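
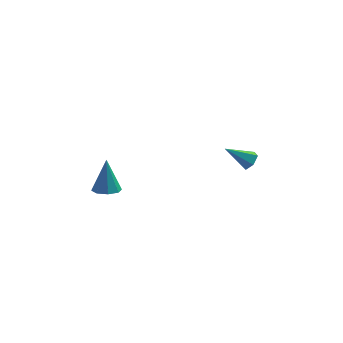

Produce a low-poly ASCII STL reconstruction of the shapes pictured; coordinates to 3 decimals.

solid 
facet normal -0.006 -0.300 -0.954
outer loop
vertex -3.307 0.417 0.262
vertex -3.836 -0.217 0.465
vertex -3.932 0.589 0.212
endloop
endfacet
facet normal 0.261 0.964 0.051
outer loop
vertex -3.307 0.417 0.262
vertex -3.932 0.589 0.212
vertex -3.824 0.437 2.535
endloop
endfacet
facet normal -0.004 -0.300 -0.954
outer loop
vertex -3.932 0.589 0.212
vertex -3.836 -0.217 0.465
vertex -4.501 0.289 0.309
endloop
endfacet
facet normal -0.454 0.887 0.079
outer loop
vertex -3.932 0.589 0.212
vertex -4.501 0.289 0.309
vertex -3.824 0.437 2.535
endloop
endfacet
facet normal -0.006 -0.302 -0.953
outer loop
vertex -4.501 0.289 0.309
vertex -3.836 -0.217 0.465
vertex -4.68 -0.307 0.499
endloop
endfacet
facet normal -0.902 0.351 0.251
outer loop
vertex -4.501 0.289 0.309
vertex -4.68 -0.307 0.499
vertex -3.824 0.437 2.535
endloop
endfacet
facet normal -0.006 -0.301 -0.954
outer loop
vertex -4.68 -0.307 0.499
vertex -3.836 -0.217 0.465
vertex -4.365 -0.85 0.668
endloop
endfacet
facet normal -0.821 -0.331 0.466
outer loop
vertex -4.68 -0.307 0.499
vertex -4.365 -0.85 0.668
vertex -3.824 0.437 2.535
endloop
endfacet
facet normal -0.005 -0.301 -0.953
outer loop
vertex -4.365 -0.85 0.668
vertex -3.836 -0.217 0.465
vertex -3.739 -1.022 0.719
endloop
endfacet
facet normal -0.257 -0.759 0.598
outer loop
vertex -4.365 -0.85 0.668
vertex -3.739 -1.022 0.719
vertex -3.824 0.437 2.535
endloop
endfacet
facet normal -0.005 -0.301 -0.953
outer loop
vertex -3.739 -1.022 0.719
vertex -3.836 -0.217 0.465
vertex -3.17 -0.722 0.621
endloop
endfacet
facet normal 0.458 -0.682 0.570
outer loop
vertex -3.739 -1.022 0.719
vertex -3.17 -0.722 0.621
vertex -3.824 0.437 2.535
endloop
endfacet
facet normal -0.005 -0.301 -0.954
outer loop
vertex -3.17 -0.722 0.621
vertex -3.836 -0.217 0.465
vertex -2.991 -0.126 0.432
endloop
endfacet
facet normal 0.906 -0.146 0.398
outer loop
vertex -3.17 -0.722 0.621
vertex -2.991 -0.126 0.432
vertex -3.824 0.437 2.535
endloop
endfacet
facet normal -0.005 -0.301 -0.954
outer loop
vertex -2.991 -0.126 0.432
vertex -3.836 -0.217 0.465
vertex -3.307 0.417 0.262
endloop
endfacet
facet normal 0.824 0.537 0.183
outer loop
vertex -2.991 -0.126 0.432
vertex -3.307 0.417 0.262
vertex -3.824 0.437 2.535
endloop
endfacet
facet normal 0.794 0.037 -0.607
outer loop
vertex 4.814 3.674 0.413
vertex 4.388 3.825 -0.135
vertex 4.663 4.35 0.257
endloop
endfacet
facet normal 0.292 0.277 0.916
outer loop
vertex 4.814 3.674 0.413
vertex 4.663 4.35 0.257
vertex 2.912 3.755 0.995
endloop
endfacet
facet normal 0.794 0.037 -0.607
outer loop
vertex 4.663 4.35 0.257
vertex 4.388 3.825 -0.135
vertex 4.237 4.501 -0.291
endloop
endfacet
facet normal -0.154 0.915 0.372
outer loop
vertex 4.663 4.35 0.257
vertex 4.237 4.501 -0.291
vertex 2.912 3.755 0.995
endloop
endfacet
facet normal 0.793 0.037 -0.608
outer loop
vertex 4.237 4.501 -0.291
vertex 4.388 3.825 -0.135
vertex 3.962 3.976 -0.682
endloop
endfacet
facet normal -0.695 0.627 -0.353
outer loop
vertex 4.237 4.501 -0.291
vertex 3.962 3.976 -0.682
vertex 2.912 3.755 0.995
endloop
endfacet
facet normal 0.793 0.038 -0.607
outer loop
vertex 3.962 3.976 -0.682
vertex 4.388 3.825 -0.135
vertex 4.114 3.3 -0.526
endloop
endfacet
facet normal -0.790 -0.301 -0.534
outer loop
vertex 3.962 3.976 -0.682
vertex 4.114 3.3 -0.526
vertex 2.912 3.755 0.995
endloop
endfacet
facet normal 0.794 0.038 -0.607
outer loop
vertex 4.114 3.3 -0.526
vertex 4.388 3.825 -0.135
vertex 4.54 3.149 0.022
endloop
endfacet
facet normal -0.344 -0.939 0.009
outer loop
vertex 4.114 3.3 -0.526
vertex 4.54 3.149 0.022
vertex 2.912 3.755 0.995
endloop
endfacet
facet normal 0.794 0.038 -0.607
outer loop
vertex 4.54 3.149 0.022
vertex 4.388 3.825 -0.135
vertex 4.814 3.674 0.413
endloop
endfacet
facet normal 0.197 -0.650 0.734
outer loop
vertex 4.54 3.149 0.022
vertex 4.814 3.674 0.413
vertex 2.912 3.755 0.995
endloop
endfacet

endsolid


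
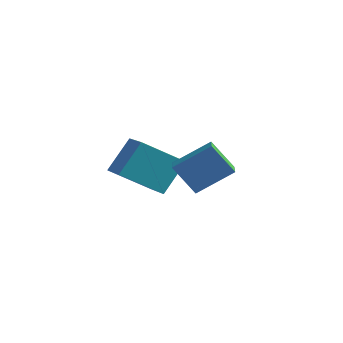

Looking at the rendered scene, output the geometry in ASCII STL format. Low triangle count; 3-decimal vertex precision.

solid 
facet normal -0.735 0.602 -0.312
outer loop
vertex -2.756 3.47 -0.719
vertex -1.46 4.48 -1.824
vertex -3.059 2.413 -2.041
endloop
endfacet
facet normal -0.655 -0.510 0.558
outer loop
vertex -1.92 1.48 -1.556
vertex -2.756 3.47 -0.719
vertex -3.059 2.413 -2.041
endloop
endfacet
facet normal -0.735 0.601 -0.313
outer loop
vertex -3.059 2.413 -2.041
vertex -1.46 4.48 -1.824
vertex -1.763 3.422 -3.146
endloop
endfacet
facet normal -0.176 -0.615 -0.769
outer loop
vertex -1.763 3.422 -3.146
vertex -1.92 1.48 -1.556
vertex -3.059 2.413 -2.041
endloop
endfacet
facet normal 0.176 0.615 0.769
outer loop
vertex -2.756 3.47 -0.719
vertex -0.321 3.547 -1.339
vertex -1.46 4.48 -1.824
endloop
endfacet
facet normal -0.655 -0.510 0.558
outer loop
vertex -1.617 2.538 -0.234
vertex -2.756 3.47 -0.719
vertex -1.92 1.48 -1.556
endloop
endfacet
facet normal 0.176 0.615 0.768
outer loop
vertex -1.617 2.538 -0.234
vertex -0.321 3.547 -1.339
vertex -2.756 3.47 -0.719
endloop
endfacet
facet normal 0.655 0.510 -0.558
outer loop
vertex -1.46 4.48 -1.824
vertex -0.321 3.547 -1.339
vertex -1.763 3.422 -3.146
endloop
endfacet
facet normal -0.176 -0.615 -0.769
outer loop
vertex -0.624 2.49 -2.661
vertex -1.92 1.48 -1.556
vertex -1.763 3.422 -3.146
endloop
endfacet
facet normal 0.655 0.510 -0.558
outer loop
vertex -1.763 3.422 -3.146
vertex -0.321 3.547 -1.339
vertex -0.624 2.49 -2.661
endloop
endfacet
facet normal 0.735 -0.601 0.313
outer loop
vertex -0.624 2.49 -2.661
vertex -1.617 2.538 -0.234
vertex -1.92 1.48 -1.556
endloop
endfacet
facet normal 0.735 -0.602 0.313
outer loop
vertex -0.321 3.547 -1.339
vertex -1.617 2.538 -0.234
vertex -0.624 2.49 -2.661
endloop
endfacet
facet normal -0.509 0.821 -0.258
outer loop
vertex 1.627 2.088 0.821
vertex 2.482 2.266 -0.299
vertex 0.593 1.153 -0.117
endloop
endfacet
facet normal -0.602 -0.126 0.789
outer loop
vertex 1.138 0.274 0.159
vertex 1.627 2.088 0.821
vertex 0.593 1.153 -0.117
endloop
endfacet
facet normal -0.509 0.821 -0.258
outer loop
vertex 0.593 1.153 -0.117
vertex 2.482 2.266 -0.299
vertex 1.448 1.331 -1.237
endloop
endfacet
facet normal -0.615 -0.557 -0.558
outer loop
vertex 1.448 1.331 -1.237
vertex 1.138 0.274 0.159
vertex 0.593 1.153 -0.117
endloop
endfacet
facet normal 0.615 0.557 0.558
outer loop
vertex 1.627 2.088 0.821
vertex 3.027 1.387 -0.023
vertex 2.482 2.266 -0.299
endloop
endfacet
facet normal -0.602 -0.126 0.789
outer loop
vertex 2.172 1.209 1.097
vertex 1.627 2.088 0.821
vertex 1.138 0.274 0.159
endloop
endfacet
facet normal 0.615 0.557 0.558
outer loop
vertex 2.172 1.209 1.097
vertex 3.027 1.387 -0.023
vertex 1.627 2.088 0.821
endloop
endfacet
facet normal 0.602 0.126 -0.789
outer loop
vertex 2.482 2.266 -0.299
vertex 3.027 1.387 -0.023
vertex 1.448 1.331 -1.237
endloop
endfacet
facet normal -0.615 -0.557 -0.558
outer loop
vertex 1.993 0.452 -0.961
vertex 1.138 0.274 0.159
vertex 1.448 1.331 -1.237
endloop
endfacet
facet normal 0.602 0.126 -0.789
outer loop
vertex 1.448 1.331 -1.237
vertex 3.027 1.387 -0.023
vertex 1.993 0.452 -0.961
endloop
endfacet
facet normal 0.509 -0.821 0.258
outer loop
vertex 1.993 0.452 -0.961
vertex 2.172 1.209 1.097
vertex 1.138 0.274 0.159
endloop
endfacet
facet normal 0.509 -0.821 0.258
outer loop
vertex 3.027 1.387 -0.023
vertex 2.172 1.209 1.097
vertex 1.993 0.452 -0.961
endloop
endfacet

endsolid


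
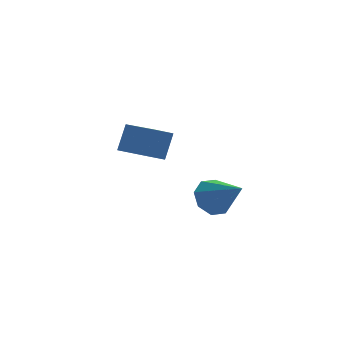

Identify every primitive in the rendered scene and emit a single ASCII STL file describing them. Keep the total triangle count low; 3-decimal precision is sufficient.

solid 
facet normal -0.477 0.673 -0.565
outer loop
vertex -0.137 -1.932 -0.402
vertex -0.833 -2.111 -0.028
vertex -0.235 -1.58 0.1
endloop
endfacet
facet normal 0.984 0.162 0.079
outer loop
vertex -0.137 -1.932 -0.402
vertex -0.235 -1.58 0.1
vertex -0.027 -3.249 0.928
endloop
endfacet
facet normal -0.477 0.673 -0.565
outer loop
vertex -0.235 -1.58 0.1
vertex -0.833 -2.111 -0.028
vertex -0.683 -1.54 0.526
endloop
endfacet
facet normal 0.650 0.401 0.646
outer loop
vertex -0.235 -1.58 0.1
vertex -0.683 -1.54 0.526
vertex -0.027 -3.249 0.928
endloop
endfacet
facet normal -0.477 0.673 -0.565
outer loop
vertex -0.683 -1.54 0.526
vertex -0.833 -2.111 -0.028
vertex -1.219 -1.834 0.628
endloop
endfacet
facet normal 0.049 0.246 0.968
outer loop
vertex -0.683 -1.54 0.526
vertex -1.219 -1.834 0.628
vertex -0.027 -3.249 0.928
endloop
endfacet
facet normal -0.477 0.673 -0.565
outer loop
vertex -1.219 -1.834 0.628
vertex -0.833 -2.111 -0.028
vertex -1.529 -2.29 0.346
endloop
endfacet
facet normal -0.468 -0.212 0.858
outer loop
vertex -1.219 -1.834 0.628
vertex -1.529 -2.29 0.346
vertex -0.027 -3.249 0.928
endloop
endfacet
facet normal -0.477 0.673 -0.565
outer loop
vertex -1.529 -2.29 0.346
vertex -0.833 -2.111 -0.028
vertex -1.432 -2.642 -0.155
endloop
endfacet
facet normal -0.598 -0.706 0.380
outer loop
vertex -1.529 -2.29 0.346
vertex -1.432 -2.642 -0.155
vertex -0.027 -3.249 0.928
endloop
endfacet
facet normal -0.477 0.673 -0.566
outer loop
vertex -1.432 -2.642 -0.155
vertex -0.833 -2.111 -0.028
vertex -0.984 -2.683 -0.581
endloop
endfacet
facet normal -0.264 -0.946 -0.187
outer loop
vertex -1.432 -2.642 -0.155
vertex -0.984 -2.683 -0.581
vertex -0.027 -3.249 0.928
endloop
endfacet
facet normal -0.478 0.673 -0.565
outer loop
vertex -0.984 -2.683 -0.581
vertex -0.833 -2.111 -0.028
vertex -0.448 -2.389 -0.684
endloop
endfacet
facet normal 0.336 -0.792 -0.510
outer loop
vertex -0.984 -2.683 -0.581
vertex -0.448 -2.389 -0.684
vertex -0.027 -3.249 0.928
endloop
endfacet
facet normal -0.477 0.673 -0.565
outer loop
vertex -0.448 -2.389 -0.684
vertex -0.833 -2.111 -0.028
vertex -0.137 -1.932 -0.402
endloop
endfacet
facet normal 0.853 -0.333 -0.401
outer loop
vertex -0.448 -2.389 -0.684
vertex -0.137 -1.932 -0.402
vertex -0.027 -3.249 0.928
endloop
endfacet
facet normal -0.787 -0.423 0.448
outer loop
vertex -2.508 0.866 1.973
vertex -3.403 2.221 1.68
vertex -2.866 0.399 0.904
endloop
endfacet
facet normal 0.542 -0.822 0.178
outer loop
vertex -2.157 0.779 0.5
vertex -2.508 0.866 1.973
vertex -2.866 0.399 0.904
endloop
endfacet
facet normal -0.787 -0.423 0.449
outer loop
vertex -2.866 0.399 0.904
vertex -3.403 2.221 1.68
vertex -3.761 1.753 0.611
endloop
endfacet
facet normal -0.293 -0.383 -0.876
outer loop
vertex -3.761 1.753 0.611
vertex -2.157 0.779 0.5
vertex -2.866 0.399 0.904
endloop
endfacet
facet normal 0.294 0.383 0.876
outer loop
vertex -2.508 0.866 1.973
vertex -2.694 2.601 1.276
vertex -3.403 2.221 1.68
endloop
endfacet
facet normal 0.542 -0.821 0.178
outer loop
vertex -1.799 1.247 1.569
vertex -2.508 0.866 1.973
vertex -2.157 0.779 0.5
endloop
endfacet
facet normal 0.293 0.383 0.876
outer loop
vertex -1.799 1.247 1.569
vertex -2.694 2.601 1.276
vertex -2.508 0.866 1.973
endloop
endfacet
facet normal -0.542 0.821 -0.178
outer loop
vertex -3.403 2.221 1.68
vertex -2.694 2.601 1.276
vertex -3.761 1.753 0.611
endloop
endfacet
facet normal -0.293 -0.383 -0.876
outer loop
vertex -3.052 2.134 0.207
vertex -2.157 0.779 0.5
vertex -3.761 1.753 0.611
endloop
endfacet
facet normal -0.542 0.821 -0.177
outer loop
vertex -3.761 1.753 0.611
vertex -2.694 2.601 1.276
vertex -3.052 2.134 0.207
endloop
endfacet
facet normal 0.787 0.423 -0.449
outer loop
vertex -3.052 2.134 0.207
vertex -1.799 1.247 1.569
vertex -2.157 0.779 0.5
endloop
endfacet
facet normal 0.787 0.423 -0.449
outer loop
vertex -2.694 2.601 1.276
vertex -1.799 1.247 1.569
vertex -3.052 2.134 0.207
endloop
endfacet

endsolid


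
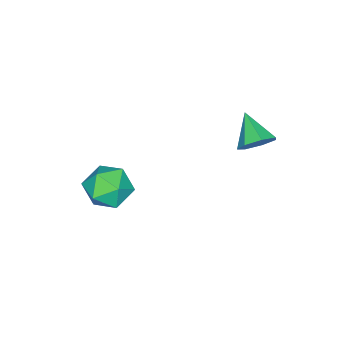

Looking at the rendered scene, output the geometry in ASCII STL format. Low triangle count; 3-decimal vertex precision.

solid 
facet normal -0.268 0.801 0.535
outer loop
vertex 1.118 -2.992 -0.922
vertex 0.993 -3.671 0.032
vertex 2.032 -3.168 -0.201
endloop
endfacet
facet normal 0.181 0.983 0.011
outer loop
vertex 1.118 -2.992 -0.922
vertex 2.032 -3.168 -0.201
vertex 2.191 -3.184 -1.368
endloop
endfacet
facet normal -0.113 0.785 -0.609
outer loop
vertex 1.118 -2.992 -0.922
vertex 2.191 -3.184 -1.368
vertex 1.251 -3.697 -1.856
endloop
endfacet
facet normal -0.742 0.480 -0.468
outer loop
vertex 1.118 -2.992 -0.922
vertex 1.251 -3.697 -1.856
vertex 0.51 -3.998 -0.991
endloop
endfacet
facet normal -0.838 0.490 0.239
outer loop
vertex 1.118 -2.992 -0.922
vertex 0.51 -3.998 -0.991
vertex 0.993 -3.671 0.032
endloop
endfacet
facet normal 0.784 0.613 0.098
outer loop
vertex 2.191 -3.184 -1.368
vertex 2.032 -3.168 -0.201
vertex 2.73 -3.982 -0.689
endloop
endfacet
facet normal 0.058 0.318 0.946
outer loop
vertex 2.032 -3.168 -0.201
vertex 0.993 -3.671 0.032
vertex 1.989 -4.283 0.176
endloop
endfacet
facet normal -0.864 -0.186 0.467
outer loop
vertex 0.993 -3.671 0.032
vertex 0.51 -3.998 -0.991
vertex 1.049 -4.796 -0.312
endloop
endfacet
facet normal -0.708 -0.202 -0.677
outer loop
vertex 0.51 -3.998 -0.991
vertex 1.251 -3.697 -1.856
vertex 1.208 -4.812 -1.479
endloop
endfacet
facet normal 0.310 0.292 -0.905
outer loop
vertex 1.251 -3.697 -1.856
vertex 2.191 -3.184 -1.368
vertex 2.247 -4.309 -1.712
endloop
endfacet
facet normal 0.742 -0.480 0.468
outer loop
vertex 2.122 -4.988 -0.758
vertex 2.73 -3.982 -0.689
vertex 1.989 -4.283 0.176
endloop
endfacet
facet normal 0.113 -0.785 0.609
outer loop
vertex 2.122 -4.988 -0.758
vertex 1.989 -4.283 0.176
vertex 1.049 -4.796 -0.312
endloop
endfacet
facet normal -0.181 -0.983 -0.011
outer loop
vertex 2.122 -4.988 -0.758
vertex 1.049 -4.796 -0.312
vertex 1.208 -4.812 -1.479
endloop
endfacet
facet normal 0.268 -0.801 -0.535
outer loop
vertex 2.122 -4.988 -0.758
vertex 1.208 -4.812 -1.479
vertex 2.247 -4.309 -1.712
endloop
endfacet
facet normal 0.838 -0.490 -0.239
outer loop
vertex 2.122 -4.988 -0.758
vertex 2.247 -4.309 -1.712
vertex 2.73 -3.982 -0.689
endloop
endfacet
facet normal 0.708 0.202 0.677
outer loop
vertex 1.989 -4.283 0.176
vertex 2.73 -3.982 -0.689
vertex 2.032 -3.168 -0.201
endloop
endfacet
facet normal -0.310 -0.292 0.905
outer loop
vertex 1.049 -4.796 -0.312
vertex 1.989 -4.283 0.176
vertex 0.993 -3.671 0.032
endloop
endfacet
facet normal -0.784 -0.613 -0.098
outer loop
vertex 1.208 -4.812 -1.479
vertex 1.049 -4.796 -0.312
vertex 0.51 -3.998 -0.991
endloop
endfacet
facet normal -0.058 -0.318 -0.946
outer loop
vertex 2.247 -4.309 -1.712
vertex 1.208 -4.812 -1.479
vertex 1.251 -3.697 -1.856
endloop
endfacet
facet normal 0.864 0.186 -0.467
outer loop
vertex 2.73 -3.982 -0.689
vertex 2.247 -4.309 -1.712
vertex 2.191 -3.184 -1.368
endloop
endfacet
facet normal 0.474 0.672 -0.569
outer loop
vertex -1.227 1.609 2.987
vertex -1.549 1.231 2.272
vertex -1.892 1.875 2.747
endloop
endfacet
facet normal -0.220 0.291 0.931
outer loop
vertex -1.227 1.609 2.987
vertex -1.892 1.875 2.747
vertex -2.311 0.149 3.188
endloop
endfacet
facet normal 0.475 0.672 -0.568
outer loop
vertex -1.892 1.875 2.747
vertex -1.549 1.231 2.272
vertex -2.298 1.656 2.149
endloop
endfacet
facet normal -0.835 0.318 0.450
outer loop
vertex -1.892 1.875 2.747
vertex -2.298 1.656 2.149
vertex -2.311 0.149 3.188
endloop
endfacet
facet normal 0.475 0.672 -0.569
outer loop
vertex -2.298 1.656 2.149
vertex -1.549 1.231 2.272
vertex -2.14 1.117 1.644
endloop
endfacet
facet normal -0.977 -0.116 -0.181
outer loop
vertex -2.298 1.656 2.149
vertex -2.14 1.117 1.644
vertex -2.311 0.149 3.188
endloop
endfacet
facet normal 0.474 0.673 -0.568
outer loop
vertex -2.14 1.117 1.644
vertex -1.549 1.231 2.272
vertex -1.537 0.665 1.612
endloop
endfacet
facet normal -0.540 -0.685 -0.489
outer loop
vertex -2.14 1.117 1.644
vertex -1.537 0.665 1.612
vertex -2.311 0.149 3.188
endloop
endfacet
facet normal 0.474 0.673 -0.568
outer loop
vertex -1.537 0.665 1.612
vertex -1.549 1.231 2.272
vertex -0.942 0.639 2.077
endloop
endfacet
facet normal 0.147 -0.959 -0.242
outer loop
vertex -1.537 0.665 1.612
vertex -0.942 0.639 2.077
vertex -2.311 0.149 3.188
endloop
endfacet
facet normal 0.474 0.673 -0.568
outer loop
vertex -0.942 0.639 2.077
vertex -1.549 1.231 2.272
vertex -0.805 1.059 2.689
endloop
endfacet
facet normal 0.567 -0.733 0.376
outer loop
vertex -0.942 0.639 2.077
vertex -0.805 1.059 2.689
vertex -2.311 0.149 3.188
endloop
endfacet
facet normal 0.474 0.672 -0.569
outer loop
vertex -0.805 1.059 2.689
vertex -1.549 1.231 2.272
vertex -1.227 1.609 2.987
endloop
endfacet
facet normal 0.404 -0.176 0.898
outer loop
vertex -0.805 1.059 2.689
vertex -1.227 1.609 2.987
vertex -2.311 0.149 3.188
endloop
endfacet

endsolid


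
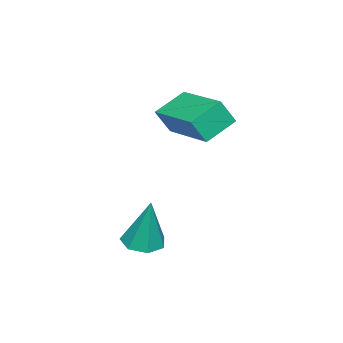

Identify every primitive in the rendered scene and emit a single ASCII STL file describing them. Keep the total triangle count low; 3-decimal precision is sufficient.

solid 
facet normal -0.116 -0.209 -0.971
outer loop
vertex 4.142 -3.273 -0.941
vertex 3.636 -3.7 -0.789
vertex 3.603 -3.035 -0.928
endloop
endfacet
facet normal 0.404 0.911 0.085
outer loop
vertex 4.142 -3.273 -0.941
vertex 3.603 -3.035 -0.928
vertex 3.844 -3.32 0.969
endloop
endfacet
facet normal -0.116 -0.209 -0.971
outer loop
vertex 3.603 -3.035 -0.928
vertex 3.636 -3.7 -0.789
vertex 3.087 -3.298 -0.81
endloop
endfacet
facet normal -0.412 0.892 0.186
outer loop
vertex 3.603 -3.035 -0.928
vertex 3.087 -3.298 -0.81
vertex 3.844 -3.32 0.969
endloop
endfacet
facet normal -0.116 -0.209 -0.971
outer loop
vertex 3.087 -3.298 -0.81
vertex 3.636 -3.7 -0.789
vertex 2.985 -3.863 -0.676
endloop
endfacet
facet normal -0.890 0.251 0.382
outer loop
vertex 3.087 -3.298 -0.81
vertex 2.985 -3.863 -0.676
vertex 3.844 -3.32 0.969
endloop
endfacet
facet normal -0.116 -0.210 -0.971
outer loop
vertex 2.985 -3.863 -0.676
vertex 3.636 -3.7 -0.789
vertex 3.373 -4.305 -0.627
endloop
endfacet
facet normal -0.668 -0.529 0.523
outer loop
vertex 2.985 -3.863 -0.676
vertex 3.373 -4.305 -0.627
vertex 3.844 -3.32 0.969
endloop
endfacet
facet normal -0.115 -0.210 -0.971
outer loop
vertex 3.373 -4.305 -0.627
vertex 3.636 -3.7 -0.789
vertex 3.958 -4.292 -0.699
endloop
endfacet
facet normal 0.081 -0.859 0.506
outer loop
vertex 3.373 -4.305 -0.627
vertex 3.958 -4.292 -0.699
vertex 3.844 -3.32 0.969
endloop
endfacet
facet normal -0.115 -0.210 -0.971
outer loop
vertex 3.958 -4.292 -0.699
vertex 3.636 -3.7 -0.789
vertex 4.301 -3.832 -0.839
endloop
endfacet
facet normal 0.800 -0.493 0.342
outer loop
vertex 3.958 -4.292 -0.699
vertex 4.301 -3.832 -0.839
vertex 3.844 -3.32 0.969
endloop
endfacet
facet normal -0.115 -0.210 -0.971
outer loop
vertex 4.301 -3.832 -0.839
vertex 3.636 -3.7 -0.789
vertex 4.142 -3.273 -0.941
endloop
endfacet
facet normal 0.943 0.296 0.154
outer loop
vertex 4.301 -3.832 -0.839
vertex 4.142 -3.273 -0.941
vertex 3.844 -3.32 0.969
endloop
endfacet
facet normal -0.509 -0.846 -0.161
outer loop
vertex 0.767 -4.805 3.09
vertex -0.213 -4.323 3.655
vertex 0.448 -4.45 2.234
endloop
endfacet
facet normal 0.797 -0.393 -0.460
outer loop
vertex 1.493 -2.717 2.565
vertex 0.767 -4.805 3.09
vertex 0.448 -4.45 2.234
endloop
endfacet
facet normal -0.510 -0.845 -0.162
outer loop
vertex 0.448 -4.45 2.234
vertex -0.213 -4.323 3.655
vertex -0.532 -3.967 2.8
endloop
endfacet
facet normal -0.325 0.363 -0.873
outer loop
vertex -0.532 -3.967 2.8
vertex 1.493 -2.717 2.565
vertex 0.448 -4.45 2.234
endloop
endfacet
facet normal 0.325 -0.363 0.873
outer loop
vertex 0.767 -4.805 3.09
vertex 0.832 -2.59 3.986
vertex -0.213 -4.323 3.655
endloop
endfacet
facet normal 0.796 -0.393 -0.460
outer loop
vertex 1.812 -3.073 3.42
vertex 0.767 -4.805 3.09
vertex 1.493 -2.717 2.565
endloop
endfacet
facet normal 0.326 -0.363 0.873
outer loop
vertex 1.812 -3.073 3.42
vertex 0.832 -2.59 3.986
vertex 0.767 -4.805 3.09
endloop
endfacet
facet normal -0.796 0.392 0.460
outer loop
vertex -0.213 -4.323 3.655
vertex 0.832 -2.59 3.986
vertex -0.532 -3.967 2.8
endloop
endfacet
facet normal -0.325 0.363 -0.873
outer loop
vertex 0.513 -2.235 3.13
vertex 1.493 -2.717 2.565
vertex -0.532 -3.967 2.8
endloop
endfacet
facet normal -0.796 0.393 0.460
outer loop
vertex -0.532 -3.967 2.8
vertex 0.832 -2.59 3.986
vertex 0.513 -2.235 3.13
endloop
endfacet
facet normal 0.509 0.845 0.162
outer loop
vertex 0.513 -2.235 3.13
vertex 1.812 -3.073 3.42
vertex 1.493 -2.717 2.565
endloop
endfacet
facet normal 0.509 0.845 0.161
outer loop
vertex 0.832 -2.59 3.986
vertex 1.812 -3.073 3.42
vertex 0.513 -2.235 3.13
endloop
endfacet

endsolid


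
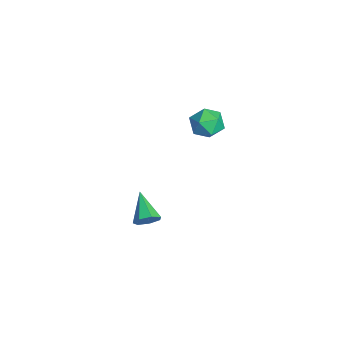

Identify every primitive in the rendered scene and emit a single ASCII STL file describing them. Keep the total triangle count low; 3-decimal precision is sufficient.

solid 
facet normal 0.313 -0.056 0.948
outer loop
vertex 0.84 2.068 3.997
vertex -0.005 1.511 4.243
vertex 0.863 1.03 3.928
endloop
endfacet
facet normal 0.866 -0.014 0.499
outer loop
vertex 0.84 2.068 3.997
vertex 0.863 1.03 3.928
vertex 1.301 1.611 3.184
endloop
endfacet
facet normal 0.799 0.588 0.122
outer loop
vertex 0.84 2.068 3.997
vertex 1.301 1.611 3.184
vertex 0.705 2.451 3.038
endloop
endfacet
facet normal 0.203 0.919 0.338
outer loop
vertex 0.84 2.068 3.997
vertex 0.705 2.451 3.038
vertex -0.103 2.389 3.692
endloop
endfacet
facet normal -0.097 0.521 0.848
outer loop
vertex 0.84 2.068 3.997
vertex -0.103 2.389 3.692
vertex -0.005 1.511 4.243
endloop
endfacet
facet normal 0.825 -0.563 0.047
outer loop
vertex 1.301 1.611 3.184
vertex 0.863 1.03 3.928
vertex 0.743 0.771 2.928
endloop
endfacet
facet normal -0.070 -0.631 0.772
outer loop
vertex 0.863 1.03 3.928
vertex -0.005 1.511 4.243
vertex -0.065 0.709 3.582
endloop
endfacet
facet normal -0.733 0.301 0.610
outer loop
vertex -0.005 1.511 4.243
vertex -0.103 2.389 3.692
vertex -0.661 1.549 3.436
endloop
endfacet
facet normal -0.247 0.945 -0.215
outer loop
vertex -0.103 2.389 3.692
vertex 0.705 2.451 3.038
vertex -0.223 2.13 2.692
endloop
endfacet
facet normal 0.717 0.411 -0.563
outer loop
vertex 0.705 2.451 3.038
vertex 1.301 1.611 3.184
vertex 0.645 1.649 2.377
endloop
endfacet
facet normal -0.203 -0.919 -0.338
outer loop
vertex -0.2 1.092 2.623
vertex 0.743 0.771 2.928
vertex -0.065 0.709 3.582
endloop
endfacet
facet normal -0.799 -0.588 -0.122
outer loop
vertex -0.2 1.092 2.623
vertex -0.065 0.709 3.582
vertex -0.661 1.549 3.436
endloop
endfacet
facet normal -0.866 0.014 -0.499
outer loop
vertex -0.2 1.092 2.623
vertex -0.661 1.549 3.436
vertex -0.223 2.13 2.692
endloop
endfacet
facet normal -0.313 0.056 -0.948
outer loop
vertex -0.2 1.092 2.623
vertex -0.223 2.13 2.692
vertex 0.645 1.649 2.377
endloop
endfacet
facet normal 0.097 -0.521 -0.848
outer loop
vertex -0.2 1.092 2.623
vertex 0.645 1.649 2.377
vertex 0.743 0.771 2.928
endloop
endfacet
facet normal 0.247 -0.945 0.215
outer loop
vertex -0.065 0.709 3.582
vertex 0.743 0.771 2.928
vertex 0.863 1.03 3.928
endloop
endfacet
facet normal -0.717 -0.411 0.563
outer loop
vertex -0.661 1.549 3.436
vertex -0.065 0.709 3.582
vertex -0.005 1.511 4.243
endloop
endfacet
facet normal -0.825 0.563 -0.047
outer loop
vertex -0.223 2.13 2.692
vertex -0.661 1.549 3.436
vertex -0.103 2.389 3.692
endloop
endfacet
facet normal 0.070 0.631 -0.772
outer loop
vertex 0.645 1.649 2.377
vertex -0.223 2.13 2.692
vertex 0.705 2.451 3.038
endloop
endfacet
facet normal 0.733 -0.301 -0.610
outer loop
vertex 0.743 0.771 2.928
vertex 0.645 1.649 2.377
vertex 1.301 1.611 3.184
endloop
endfacet
facet normal 0.876 0.038 -0.481
outer loop
vertex 1.226 -2.287 -3.482
vertex 0.914 -1.773 -4.01
vertex 1.286 -1.614 -3.32
endloop
endfacet
facet normal 0.143 -0.244 0.959
outer loop
vertex 1.226 -2.287 -3.482
vertex 1.286 -1.614 -3.32
vertex -0.794 -1.847 -3.07
endloop
endfacet
facet normal 0.876 0.038 -0.481
outer loop
vertex 1.286 -1.614 -3.32
vertex 0.914 -1.773 -4.01
vertex 1.066 -1.061 -3.677
endloop
endfacet
facet normal 0.038 0.553 0.833
outer loop
vertex 1.286 -1.614 -3.32
vertex 1.066 -1.061 -3.677
vertex -0.794 -1.847 -3.07
endloop
endfacet
facet normal 0.875 0.039 -0.482
outer loop
vertex 1.066 -1.061 -3.677
vertex 0.914 -1.773 -4.01
vertex 0.73 -1.044 -4.285
endloop
endfacet
facet normal -0.324 0.924 0.205
outer loop
vertex 1.066 -1.061 -3.677
vertex 0.73 -1.044 -4.285
vertex -0.794 -1.847 -3.07
endloop
endfacet
facet normal 0.875 0.039 -0.483
outer loop
vertex 0.73 -1.044 -4.285
vertex 0.914 -1.773 -4.01
vertex 0.533 -1.576 -4.685
endloop
endfacet
facet normal -0.670 0.588 -0.452
outer loop
vertex 0.73 -1.044 -4.285
vertex 0.533 -1.576 -4.685
vertex -0.794 -1.847 -3.07
endloop
endfacet
facet normal 0.875 0.038 -0.483
outer loop
vertex 0.533 -1.576 -4.685
vertex 0.914 -1.773 -4.01
vertex 0.622 -2.256 -4.577
endloop
endfacet
facet normal -0.741 -0.199 -0.642
outer loop
vertex 0.533 -1.576 -4.685
vertex 0.622 -2.256 -4.577
vertex -0.794 -1.847 -3.07
endloop
endfacet
facet normal 0.875 0.038 -0.483
outer loop
vertex 0.622 -2.256 -4.577
vertex 0.914 -1.773 -4.01
vertex 0.931 -2.572 -4.042
endloop
endfacet
facet normal -0.482 -0.848 -0.222
outer loop
vertex 0.622 -2.256 -4.577
vertex 0.931 -2.572 -4.042
vertex -0.794 -1.847 -3.07
endloop
endfacet
facet normal 0.876 0.038 -0.481
outer loop
vertex 0.931 -2.572 -4.042
vertex 0.914 -1.773 -4.01
vertex 1.226 -2.287 -3.482
endloop
endfacet
facet normal -0.089 -0.868 0.489
outer loop
vertex 0.931 -2.572 -4.042
vertex 1.226 -2.287 -3.482
vertex -0.794 -1.847 -3.07
endloop
endfacet

endsolid


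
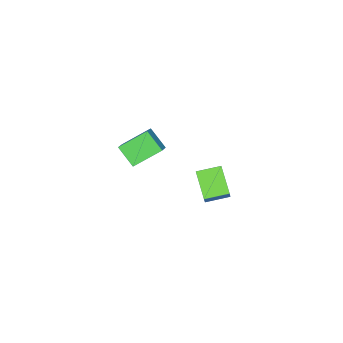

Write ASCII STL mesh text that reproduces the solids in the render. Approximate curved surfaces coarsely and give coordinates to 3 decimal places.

solid 
facet normal -0.711 0.409 0.571
outer loop
vertex 2.509 -2.755 0.976
vertex 2.465 -1.571 0.073
vertex 1.926 -3.127 0.517
endloop
endfacet
facet normal 0.030 -0.795 0.606
outer loop
vertex 3.355 -3.949 -0.633
vertex 2.509 -2.755 0.976
vertex 1.926 -3.127 0.517
endloop
endfacet
facet normal -0.711 0.409 0.572
outer loop
vertex 1.926 -3.127 0.517
vertex 2.465 -1.571 0.073
vertex 1.881 -1.943 -0.386
endloop
endfacet
facet normal -0.703 -0.448 -0.553
outer loop
vertex 1.881 -1.943 -0.386
vertex 3.355 -3.949 -0.633
vertex 1.926 -3.127 0.517
endloop
endfacet
facet normal 0.703 0.448 0.553
outer loop
vertex 2.509 -2.755 0.976
vertex 3.894 -2.393 -1.077
vertex 2.465 -1.571 0.073
endloop
endfacet
facet normal 0.030 -0.795 0.606
outer loop
vertex 3.939 -3.577 -0.174
vertex 2.509 -2.755 0.976
vertex 3.355 -3.949 -0.633
endloop
endfacet
facet normal 0.702 0.448 0.553
outer loop
vertex 3.939 -3.577 -0.174
vertex 3.894 -2.393 -1.077
vertex 2.509 -2.755 0.976
endloop
endfacet
facet normal -0.030 0.795 -0.606
outer loop
vertex 2.465 -1.571 0.073
vertex 3.894 -2.393 -1.077
vertex 1.881 -1.943 -0.386
endloop
endfacet
facet normal -0.702 -0.448 -0.553
outer loop
vertex 3.311 -2.765 -1.536
vertex 3.355 -3.949 -0.633
vertex 1.881 -1.943 -0.386
endloop
endfacet
facet normal -0.030 0.795 -0.606
outer loop
vertex 1.881 -1.943 -0.386
vertex 3.894 -2.393 -1.077
vertex 3.311 -2.765 -1.536
endloop
endfacet
facet normal 0.711 -0.410 -0.572
outer loop
vertex 3.311 -2.765 -1.536
vertex 3.939 -3.577 -0.174
vertex 3.355 -3.949 -0.633
endloop
endfacet
facet normal 0.711 -0.409 -0.572
outer loop
vertex 3.894 -2.393 -1.077
vertex 3.939 -3.577 -0.174
vertex 3.311 -2.765 -1.536
endloop
endfacet
facet normal -0.837 0.520 0.174
outer loop
vertex 3.039 3.736 3.428
vertex 3.694 5.085 2.546
vertex 2.541 3.287 2.373
endloop
endfacet
facet normal -0.376 -0.775 0.507
outer loop
vertex 3.686 2.575 2.134
vertex 3.039 3.736 3.428
vertex 2.541 3.287 2.373
endloop
endfacet
facet normal -0.836 0.520 0.174
outer loop
vertex 2.541 3.287 2.373
vertex 3.694 5.085 2.546
vertex 3.195 4.636 1.49
endloop
endfacet
facet normal -0.399 -0.359 -0.844
outer loop
vertex 3.195 4.636 1.49
vertex 3.686 2.575 2.134
vertex 2.541 3.287 2.373
endloop
endfacet
facet normal 0.399 0.358 0.844
outer loop
vertex 3.039 3.736 3.428
vertex 4.839 4.373 2.307
vertex 3.694 5.085 2.546
endloop
endfacet
facet normal -0.376 -0.775 0.507
outer loop
vertex 4.185 3.024 3.19
vertex 3.039 3.736 3.428
vertex 3.686 2.575 2.134
endloop
endfacet
facet normal 0.398 0.359 0.844
outer loop
vertex 4.185 3.024 3.19
vertex 4.839 4.373 2.307
vertex 3.039 3.736 3.428
endloop
endfacet
facet normal 0.376 0.775 -0.507
outer loop
vertex 3.694 5.085 2.546
vertex 4.839 4.373 2.307
vertex 3.195 4.636 1.49
endloop
endfacet
facet normal -0.398 -0.359 -0.844
outer loop
vertex 4.341 3.924 1.252
vertex 3.686 2.575 2.134
vertex 3.195 4.636 1.49
endloop
endfacet
facet normal 0.376 0.775 -0.507
outer loop
vertex 3.195 4.636 1.49
vertex 4.839 4.373 2.307
vertex 4.341 3.924 1.252
endloop
endfacet
facet normal 0.836 -0.520 -0.174
outer loop
vertex 4.341 3.924 1.252
vertex 4.185 3.024 3.19
vertex 3.686 2.575 2.134
endloop
endfacet
facet normal 0.837 -0.519 -0.174
outer loop
vertex 4.839 4.373 2.307
vertex 4.185 3.024 3.19
vertex 4.341 3.924 1.252
endloop
endfacet

endsolid


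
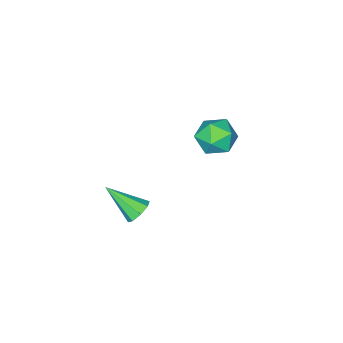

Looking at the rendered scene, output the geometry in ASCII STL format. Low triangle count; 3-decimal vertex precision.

solid 
facet normal -0.338 0.940 0.041
outer loop
vertex -3.136 2.22 -1.369
vertex -4.225 1.82 -1.167
vertex -3.502 2.04 -0.264
endloop
endfacet
facet normal 0.340 0.904 0.260
outer loop
vertex -3.136 2.22 -1.369
vertex -3.502 2.04 -0.264
vertex -2.414 1.723 -0.584
endloop
endfacet
facet normal 0.729 0.629 -0.272
outer loop
vertex -3.136 2.22 -1.369
vertex -2.414 1.723 -0.584
vertex -2.465 1.306 -1.684
endloop
endfacet
facet normal 0.290 0.495 -0.819
outer loop
vertex -3.136 2.22 -1.369
vertex -2.465 1.306 -1.684
vertex -3.584 1.366 -2.044
endloop
endfacet
facet normal -0.369 0.688 -0.625
outer loop
vertex -3.136 2.22 -1.369
vertex -3.584 1.366 -2.044
vertex -4.225 1.82 -1.167
endloop
endfacet
facet normal 0.370 0.452 0.811
outer loop
vertex -2.414 1.723 -0.584
vertex -3.502 2.04 -0.264
vertex -3.056 1.014 0.104
endloop
endfacet
facet normal -0.728 0.511 0.458
outer loop
vertex -3.502 2.04 -0.264
vertex -4.225 1.82 -1.167
vertex -4.175 1.074 -0.256
endloop
endfacet
facet normal -0.777 0.102 -0.621
outer loop
vertex -4.225 1.82 -1.167
vertex -3.584 1.366 -2.044
vertex -4.226 0.657 -1.356
endloop
endfacet
facet normal 0.289 -0.209 -0.934
outer loop
vertex -3.584 1.366 -2.044
vertex -2.465 1.306 -1.684
vertex -3.138 0.34 -1.676
endloop
endfacet
facet normal 0.999 0.007 -0.049
outer loop
vertex -2.465 1.306 -1.684
vertex -2.414 1.723 -0.584
vertex -2.415 0.56 -0.773
endloop
endfacet
facet normal -0.290 -0.495 0.819
outer loop
vertex -3.504 0.16 -0.571
vertex -3.056 1.014 0.104
vertex -4.175 1.074 -0.256
endloop
endfacet
facet normal -0.729 -0.629 0.272
outer loop
vertex -3.504 0.16 -0.571
vertex -4.175 1.074 -0.256
vertex -4.226 0.657 -1.356
endloop
endfacet
facet normal -0.340 -0.904 -0.260
outer loop
vertex -3.504 0.16 -0.571
vertex -4.226 0.657 -1.356
vertex -3.138 0.34 -1.676
endloop
endfacet
facet normal 0.338 -0.940 -0.041
outer loop
vertex -3.504 0.16 -0.571
vertex -3.138 0.34 -1.676
vertex -2.415 0.56 -0.773
endloop
endfacet
facet normal 0.369 -0.688 0.625
outer loop
vertex -3.504 0.16 -0.571
vertex -2.415 0.56 -0.773
vertex -3.056 1.014 0.104
endloop
endfacet
facet normal -0.289 0.209 0.934
outer loop
vertex -4.175 1.074 -0.256
vertex -3.056 1.014 0.104
vertex -3.502 2.04 -0.264
endloop
endfacet
facet normal -0.999 -0.007 0.049
outer loop
vertex -4.226 0.657 -1.356
vertex -4.175 1.074 -0.256
vertex -4.225 1.82 -1.167
endloop
endfacet
facet normal -0.370 -0.452 -0.811
outer loop
vertex -3.138 0.34 -1.676
vertex -4.226 0.657 -1.356
vertex -3.584 1.366 -2.044
endloop
endfacet
facet normal 0.728 -0.511 -0.458
outer loop
vertex -2.415 0.56 -0.773
vertex -3.138 0.34 -1.676
vertex -2.465 1.306 -1.684
endloop
endfacet
facet normal 0.777 -0.102 0.621
outer loop
vertex -3.056 1.014 0.104
vertex -2.415 0.56 -0.773
vertex -2.414 1.723 -0.584
endloop
endfacet
facet normal -0.302 0.744 -0.597
outer loop
vertex 3.713 2.311 -1.83
vertex 3.092 2.391 -1.416
vertex 3.782 2.684 -1.4
endloop
endfacet
facet normal 0.993 -0.086 -0.085
outer loop
vertex 3.713 2.311 -1.83
vertex 3.782 2.684 -1.4
vertex 3.728 0.829 -0.164
endloop
endfacet
facet normal -0.302 0.744 -0.596
outer loop
vertex 3.782 2.684 -1.4
vertex 3.092 2.391 -1.416
vertex 3.448 2.886 -0.979
endloop
endfacet
facet normal 0.812 0.307 0.497
outer loop
vertex 3.782 2.684 -1.4
vertex 3.448 2.886 -0.979
vertex 3.728 0.829 -0.164
endloop
endfacet
facet normal -0.303 0.744 -0.596
outer loop
vertex 3.448 2.886 -0.979
vertex 3.092 2.391 -1.416
vertex 2.905 2.797 -0.814
endloop
endfacet
facet normal 0.210 0.385 0.899
outer loop
vertex 3.448 2.886 -0.979
vertex 2.905 2.797 -0.814
vertex 3.728 0.829 -0.164
endloop
endfacet
facet normal -0.302 0.744 -0.596
outer loop
vertex 2.905 2.797 -0.814
vertex 3.092 2.391 -1.416
vertex 2.472 2.471 -1.002
endloop
endfacet
facet normal -0.459 0.100 0.883
outer loop
vertex 2.905 2.797 -0.814
vertex 2.472 2.471 -1.002
vertex 3.728 0.829 -0.164
endloop
endfacet
facet normal -0.303 0.743 -0.597
outer loop
vertex 2.472 2.471 -1.002
vertex 3.092 2.391 -1.416
vertex 2.402 2.097 -1.432
endloop
endfacet
facet normal -0.803 -0.379 0.460
outer loop
vertex 2.472 2.471 -1.002
vertex 2.402 2.097 -1.432
vertex 3.728 0.829 -0.164
endloop
endfacet
facet normal -0.303 0.744 -0.596
outer loop
vertex 2.402 2.097 -1.432
vertex 3.092 2.391 -1.416
vertex 2.737 1.896 -1.853
endloop
endfacet
facet normal -0.621 -0.774 -0.125
outer loop
vertex 2.402 2.097 -1.432
vertex 2.737 1.896 -1.853
vertex 3.728 0.829 -0.164
endloop
endfacet
facet normal -0.302 0.743 -0.597
outer loop
vertex 2.737 1.896 -1.853
vertex 3.092 2.391 -1.416
vertex 3.28 1.984 -2.018
endloop
endfacet
facet normal -0.022 -0.851 -0.525
outer loop
vertex 2.737 1.896 -1.853
vertex 3.28 1.984 -2.018
vertex 3.728 0.829 -0.164
endloop
endfacet
facet normal -0.302 0.743 -0.597
outer loop
vertex 3.28 1.984 -2.018
vertex 3.092 2.391 -1.416
vertex 3.713 2.311 -1.83
endloop
endfacet
facet normal 0.648 -0.566 -0.509
outer loop
vertex 3.28 1.984 -2.018
vertex 3.713 2.311 -1.83
vertex 3.728 0.829 -0.164
endloop
endfacet

endsolid


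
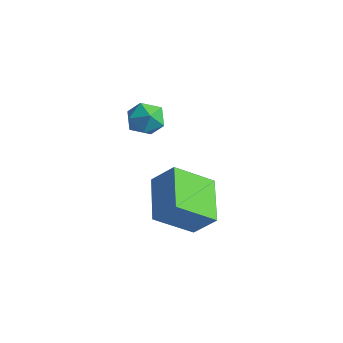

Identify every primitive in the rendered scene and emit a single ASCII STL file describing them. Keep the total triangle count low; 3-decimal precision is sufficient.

solid 
facet normal 0.292 0.148 0.945
outer loop
vertex -1.737 -0.499 4.025
vertex -2.171 -0.926 4.226
vertex -1.578 -1.119 4.073
endloop
endfacet
facet normal 0.833 0.252 0.492
outer loop
vertex -1.737 -0.499 4.025
vertex -1.578 -1.119 4.073
vertex -1.383 -0.776 3.567
endloop
endfacet
facet normal 0.643 0.765 0.034
outer loop
vertex -1.737 -0.499 4.025
vertex -1.383 -0.776 3.567
vertex -1.855 -0.372 3.407
endloop
endfacet
facet normal -0.016 0.979 0.204
outer loop
vertex -1.737 -0.499 4.025
vertex -1.855 -0.372 3.407
vertex -2.342 -0.465 3.814
endloop
endfacet
facet normal -0.234 0.598 0.766
outer loop
vertex -1.737 -0.499 4.025
vertex -2.342 -0.465 3.814
vertex -2.171 -0.926 4.226
endloop
endfacet
facet normal 0.929 -0.350 0.121
outer loop
vertex -1.383 -0.776 3.567
vertex -1.578 -1.119 4.073
vertex -1.598 -1.375 3.486
endloop
endfacet
facet normal 0.052 -0.517 0.855
outer loop
vertex -1.578 -1.119 4.073
vertex -2.171 -0.926 4.226
vertex -2.085 -1.468 3.893
endloop
endfacet
facet normal -0.797 0.210 0.566
outer loop
vertex -2.171 -0.926 4.226
vertex -2.342 -0.465 3.814
vertex -2.557 -1.064 3.733
endloop
endfacet
facet normal -0.446 0.826 -0.345
outer loop
vertex -2.342 -0.465 3.814
vertex -1.855 -0.372 3.407
vertex -2.362 -0.721 3.227
endloop
endfacet
facet normal 0.621 0.480 -0.620
outer loop
vertex -1.855 -0.372 3.407
vertex -1.383 -0.776 3.567
vertex -1.769 -0.914 3.074
endloop
endfacet
facet normal 0.016 -0.979 -0.204
outer loop
vertex -2.203 -1.341 3.275
vertex -1.598 -1.375 3.486
vertex -2.085 -1.468 3.893
endloop
endfacet
facet normal -0.643 -0.765 -0.034
outer loop
vertex -2.203 -1.341 3.275
vertex -2.085 -1.468 3.893
vertex -2.557 -1.064 3.733
endloop
endfacet
facet normal -0.833 -0.252 -0.492
outer loop
vertex -2.203 -1.341 3.275
vertex -2.557 -1.064 3.733
vertex -2.362 -0.721 3.227
endloop
endfacet
facet normal -0.292 -0.148 -0.945
outer loop
vertex -2.203 -1.341 3.275
vertex -2.362 -0.721 3.227
vertex -1.769 -0.914 3.074
endloop
endfacet
facet normal 0.234 -0.598 -0.766
outer loop
vertex -2.203 -1.341 3.275
vertex -1.769 -0.914 3.074
vertex -1.598 -1.375 3.486
endloop
endfacet
facet normal 0.446 -0.826 0.345
outer loop
vertex -2.085 -1.468 3.893
vertex -1.598 -1.375 3.486
vertex -1.578 -1.119 4.073
endloop
endfacet
facet normal -0.621 -0.480 0.620
outer loop
vertex -2.557 -1.064 3.733
vertex -2.085 -1.468 3.893
vertex -2.171 -0.926 4.226
endloop
endfacet
facet normal -0.929 0.350 -0.121
outer loop
vertex -2.362 -0.721 3.227
vertex -2.557 -1.064 3.733
vertex -2.342 -0.465 3.814
endloop
endfacet
facet normal -0.052 0.517 -0.855
outer loop
vertex -1.769 -0.914 3.074
vertex -2.362 -0.721 3.227
vertex -1.855 -0.372 3.407
endloop
endfacet
facet normal 0.797 -0.210 -0.566
outer loop
vertex -1.598 -1.375 3.486
vertex -1.769 -0.914 3.074
vertex -1.383 -0.776 3.567
endloop
endfacet
facet normal -0.624 -0.272 -0.733
outer loop
vertex -0.852 -1.805 0.338
vertex -1.935 -0.753 0.869
vertex -0.254 -0.729 -0.571
endloop
endfacet
facet normal 0.676 -0.657 -0.333
outer loop
vertex 0.395 -0.447 0.191
vertex -0.852 -1.805 0.338
vertex -0.254 -0.729 -0.571
endloop
endfacet
facet normal -0.624 -0.273 -0.733
outer loop
vertex -0.254 -0.729 -0.571
vertex -1.935 -0.753 0.869
vertex -1.337 0.322 -0.04
endloop
endfacet
facet normal 0.391 0.703 -0.594
outer loop
vertex -1.337 0.322 -0.04
vertex 0.395 -0.447 0.191
vertex -0.254 -0.729 -0.571
endloop
endfacet
facet normal -0.392 -0.703 0.594
outer loop
vertex -0.852 -1.805 0.338
vertex -1.286 -0.471 1.631
vertex -1.935 -0.753 0.869
endloop
endfacet
facet normal 0.677 -0.657 -0.332
outer loop
vertex -0.203 -1.522 1.1
vertex -0.852 -1.805 0.338
vertex 0.395 -0.447 0.191
endloop
endfacet
facet normal -0.391 -0.703 0.594
outer loop
vertex -0.203 -1.522 1.1
vertex -1.286 -0.471 1.631
vertex -0.852 -1.805 0.338
endloop
endfacet
facet normal -0.676 0.657 0.333
outer loop
vertex -1.935 -0.753 0.869
vertex -1.286 -0.471 1.631
vertex -1.337 0.322 -0.04
endloop
endfacet
facet normal 0.391 0.703 -0.594
outer loop
vertex -0.688 0.605 0.722
vertex 0.395 -0.447 0.191
vertex -1.337 0.322 -0.04
endloop
endfacet
facet normal -0.677 0.657 0.332
outer loop
vertex -1.337 0.322 -0.04
vertex -1.286 -0.471 1.631
vertex -0.688 0.605 0.722
endloop
endfacet
facet normal 0.624 0.272 0.733
outer loop
vertex -0.688 0.605 0.722
vertex -0.203 -1.522 1.1
vertex 0.395 -0.447 0.191
endloop
endfacet
facet normal 0.624 0.272 0.733
outer loop
vertex -1.286 -0.471 1.631
vertex -0.203 -1.522 1.1
vertex -0.688 0.605 0.722
endloop
endfacet

endsolid


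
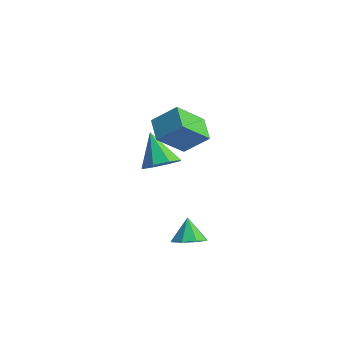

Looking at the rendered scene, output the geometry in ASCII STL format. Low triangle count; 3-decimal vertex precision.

solid 
facet normal 0.475 0.064 -0.878
outer loop
vertex -1.809 3.261 -1.293
vertex -2.435 3.973 -1.58
vertex -1.564 3.955 -1.11
endloop
endfacet
facet normal 0.541 -0.388 0.746
outer loop
vertex -1.809 3.261 -1.293
vertex -1.564 3.955 -1.11
vertex -3.365 3.847 0.14
endloop
endfacet
facet normal 0.475 0.063 -0.878
outer loop
vertex -1.564 3.955 -1.11
vertex -2.435 3.973 -1.58
vertex -1.829 4.658 -1.203
endloop
endfacet
facet normal 0.531 0.305 0.791
outer loop
vertex -1.564 3.955 -1.11
vertex -1.829 4.658 -1.203
vertex -3.365 3.847 0.14
endloop
endfacet
facet normal 0.474 0.064 -0.878
outer loop
vertex -1.829 4.658 -1.203
vertex -2.435 3.973 -1.58
vertex -2.449 4.96 -1.516
endloop
endfacet
facet normal 0.093 0.802 0.590
outer loop
vertex -1.829 4.658 -1.203
vertex -2.449 4.96 -1.516
vertex -3.365 3.847 0.14
endloop
endfacet
facet normal 0.475 0.064 -0.878
outer loop
vertex -2.449 4.96 -1.516
vertex -2.435 3.973 -1.58
vertex -3.061 4.684 -1.867
endloop
endfacet
facet normal -0.517 0.815 0.261
outer loop
vertex -2.449 4.96 -1.516
vertex -3.061 4.684 -1.867
vertex -3.365 3.847 0.14
endloop
endfacet
facet normal 0.475 0.064 -0.878
outer loop
vertex -3.061 4.684 -1.867
vertex -2.435 3.973 -1.58
vertex -3.306 3.991 -2.05
endloop
endfacet
facet normal -0.943 0.334 -0.003
outer loop
vertex -3.061 4.684 -1.867
vertex -3.306 3.991 -2.05
vertex -3.365 3.847 0.14
endloop
endfacet
facet normal 0.475 0.064 -0.878
outer loop
vertex -3.306 3.991 -2.05
vertex -2.435 3.973 -1.58
vertex -3.041 3.287 -1.958
endloop
endfacet
facet normal -0.933 -0.357 -0.049
outer loop
vertex -3.306 3.991 -2.05
vertex -3.041 3.287 -1.958
vertex -3.365 3.847 0.14
endloop
endfacet
facet normal 0.475 0.064 -0.878
outer loop
vertex -3.041 3.287 -1.958
vertex -2.435 3.973 -1.58
vertex -2.42 2.985 -1.644
endloop
endfacet
facet normal -0.493 -0.856 0.152
outer loop
vertex -3.041 3.287 -1.958
vertex -2.42 2.985 -1.644
vertex -3.365 3.847 0.14
endloop
endfacet
facet normal 0.475 0.064 -0.878
outer loop
vertex -2.42 2.985 -1.644
vertex -2.435 3.973 -1.58
vertex -1.809 3.261 -1.293
endloop
endfacet
facet normal 0.116 -0.869 0.481
outer loop
vertex -2.42 2.985 -1.644
vertex -1.809 3.261 -1.293
vertex -3.365 3.847 0.14
endloop
endfacet
facet normal 0.296 -0.083 -0.951
outer loop
vertex 3.221 2.927 -4.02
vertex 2.43 2.956 -4.269
vertex 3.024 3.52 -4.133
endloop
endfacet
facet normal 0.623 0.341 0.704
outer loop
vertex 3.221 2.927 -4.02
vertex 3.024 3.52 -4.133
vertex 2.05 3.064 -3.051
endloop
endfacet
facet normal 0.298 -0.084 -0.951
outer loop
vertex 3.024 3.52 -4.133
vertex 2.43 2.956 -4.269
vertex 2.479 3.783 -4.327
endloop
endfacet
facet normal 0.207 0.821 0.532
outer loop
vertex 3.024 3.52 -4.133
vertex 2.479 3.783 -4.327
vertex 2.05 3.064 -3.051
endloop
endfacet
facet normal 0.296 -0.084 -0.951
outer loop
vertex 2.479 3.783 -4.327
vertex 2.43 2.956 -4.269
vertex 1.905 3.561 -4.486
endloop
endfacet
facet normal -0.419 0.844 0.335
outer loop
vertex 2.479 3.783 -4.327
vertex 1.905 3.561 -4.486
vertex 2.05 3.064 -3.051
endloop
endfacet
facet normal 0.296 -0.084 -0.951
outer loop
vertex 1.905 3.561 -4.486
vertex 2.43 2.956 -4.269
vertex 1.639 2.986 -4.518
endloop
endfacet
facet normal -0.889 0.398 0.228
outer loop
vertex 1.905 3.561 -4.486
vertex 1.639 2.986 -4.518
vertex 2.05 3.064 -3.051
endloop
endfacet
facet normal 0.296 -0.084 -0.951
outer loop
vertex 1.639 2.986 -4.518
vertex 2.43 2.956 -4.269
vertex 1.836 2.393 -4.404
endloop
endfacet
facet normal -0.927 -0.256 0.273
outer loop
vertex 1.639 2.986 -4.518
vertex 1.836 2.393 -4.404
vertex 2.05 3.064 -3.051
endloop
endfacet
facet normal 0.296 -0.084 -0.951
outer loop
vertex 1.836 2.393 -4.404
vertex 2.43 2.956 -4.269
vertex 2.381 2.13 -4.211
endloop
endfacet
facet normal -0.512 -0.734 0.445
outer loop
vertex 1.836 2.393 -4.404
vertex 2.381 2.13 -4.211
vertex 2.05 3.064 -3.051
endloop
endfacet
facet normal 0.296 -0.084 -0.951
outer loop
vertex 2.381 2.13 -4.211
vertex 2.43 2.956 -4.269
vertex 2.955 2.351 -4.052
endloop
endfacet
facet normal 0.114 -0.758 0.643
outer loop
vertex 2.381 2.13 -4.211
vertex 2.955 2.351 -4.052
vertex 2.05 3.064 -3.051
endloop
endfacet
facet normal 0.296 -0.084 -0.951
outer loop
vertex 2.955 2.351 -4.052
vertex 2.43 2.956 -4.269
vertex 3.221 2.927 -4.02
endloop
endfacet
facet normal 0.584 -0.311 0.750
outer loop
vertex 2.955 2.351 -4.052
vertex 3.221 2.927 -4.02
vertex 2.05 3.064 -3.051
endloop
endfacet
facet normal -0.554 -0.561 -0.615
outer loop
vertex 0.435 2.365 1.138
vertex -0.695 2.651 1.894
vertex 0.105 3.848 0.083
endloop
endfacet
facet normal 0.813 -0.206 -0.544
outer loop
vertex 0.935 4.689 1.006
vertex 0.435 2.365 1.138
vertex 0.105 3.848 0.083
endloop
endfacet
facet normal -0.553 -0.561 -0.615
outer loop
vertex 0.105 3.848 0.083
vertex -0.695 2.651 1.894
vertex -1.026 4.134 0.839
endloop
endfacet
facet normal -0.178 0.802 -0.570
outer loop
vertex -1.026 4.134 0.839
vertex 0.935 4.689 1.006
vertex 0.105 3.848 0.083
endloop
endfacet
facet normal 0.178 -0.802 0.570
outer loop
vertex 0.435 2.365 1.138
vertex 0.135 3.492 2.817
vertex -0.695 2.651 1.894
endloop
endfacet
facet normal 0.813 -0.206 -0.544
outer loop
vertex 1.266 3.206 2.061
vertex 0.435 2.365 1.138
vertex 0.935 4.689 1.006
endloop
endfacet
facet normal 0.178 -0.802 0.570
outer loop
vertex 1.266 3.206 2.061
vertex 0.135 3.492 2.817
vertex 0.435 2.365 1.138
endloop
endfacet
facet normal -0.813 0.206 0.544
outer loop
vertex -0.695 2.651 1.894
vertex 0.135 3.492 2.817
vertex -1.026 4.134 0.839
endloop
endfacet
facet normal -0.178 0.802 -0.570
outer loop
vertex -0.195 4.975 1.762
vertex 0.935 4.689 1.006
vertex -1.026 4.134 0.839
endloop
endfacet
facet normal -0.813 0.206 0.544
outer loop
vertex -1.026 4.134 0.839
vertex 0.135 3.492 2.817
vertex -0.195 4.975 1.762
endloop
endfacet
facet normal 0.554 0.561 0.615
outer loop
vertex -0.195 4.975 1.762
vertex 1.266 3.206 2.061
vertex 0.935 4.689 1.006
endloop
endfacet
facet normal 0.553 0.561 0.616
outer loop
vertex 0.135 3.492 2.817
vertex 1.266 3.206 2.061
vertex -0.195 4.975 1.762
endloop
endfacet

endsolid


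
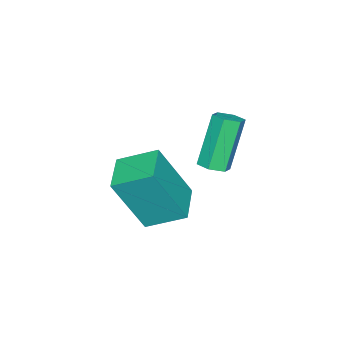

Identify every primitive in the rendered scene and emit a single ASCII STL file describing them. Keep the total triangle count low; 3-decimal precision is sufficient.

solid 
facet normal 0.432 -0.011 -0.902
outer loop
vertex -0.669 2.701 1.074
vertex -0.966 3.089 0.927
vertex -0.513 3.182 1.143
endloop
endfacet
facet normal 0.848 -0.334 0.411
outer loop
vertex -0.669 2.701 1.074
vertex -0.513 3.182 1.143
vertex -1.478 2.723 2.76
endloop
endfacet
facet normal 0.848 -0.334 0.411
outer loop
vertex -1.478 2.723 2.76
vertex -0.513 3.182 1.143
vertex -1.322 3.204 2.829
endloop
endfacet
facet normal -0.433 0.011 0.901
outer loop
vertex -1.478 2.723 2.76
vertex -1.322 3.204 2.829
vertex -1.774 3.111 2.613
endloop
endfacet
facet normal 0.432 -0.011 -0.902
outer loop
vertex -0.513 3.182 1.143
vertex -0.966 3.089 0.927
vertex -0.81 3.57 0.996
endloop
endfacet
facet normal 0.689 0.649 0.322
outer loop
vertex -0.513 3.182 1.143
vertex -0.81 3.57 0.996
vertex -1.322 3.204 2.829
endloop
endfacet
facet normal 0.690 0.648 0.322
outer loop
vertex -1.322 3.204 2.829
vertex -0.81 3.57 0.996
vertex -1.618 3.592 2.682
endloop
endfacet
facet normal -0.433 0.011 0.901
outer loop
vertex -1.322 3.204 2.829
vertex -1.618 3.592 2.682
vertex -1.774 3.111 2.613
endloop
endfacet
facet normal 0.433 -0.011 -0.901
outer loop
vertex -0.81 3.57 0.996
vertex -0.966 3.089 0.927
vertex -1.262 3.477 0.78
endloop
endfacet
facet normal -0.160 0.983 -0.089
outer loop
vertex -0.81 3.57 0.996
vertex -1.262 3.477 0.78
vertex -1.618 3.592 2.682
endloop
endfacet
facet normal -0.159 0.983 -0.089
outer loop
vertex -1.618 3.592 2.682
vertex -1.262 3.477 0.78
vertex -2.071 3.499 2.466
endloop
endfacet
facet normal -0.432 0.011 0.902
outer loop
vertex -1.618 3.592 2.682
vertex -2.071 3.499 2.466
vertex -1.774 3.111 2.613
endloop
endfacet
facet normal 0.433 -0.011 -0.901
outer loop
vertex -1.262 3.477 0.78
vertex -0.966 3.089 0.927
vertex -1.418 2.996 0.711
endloop
endfacet
facet normal -0.848 0.334 -0.411
outer loop
vertex -1.262 3.477 0.78
vertex -1.418 2.996 0.711
vertex -2.071 3.499 2.466
endloop
endfacet
facet normal -0.848 0.334 -0.411
outer loop
vertex -2.071 3.499 2.466
vertex -1.418 2.996 0.711
vertex -2.227 3.018 2.397
endloop
endfacet
facet normal -0.432 0.011 0.902
outer loop
vertex -2.071 3.499 2.466
vertex -2.227 3.018 2.397
vertex -1.774 3.111 2.613
endloop
endfacet
facet normal 0.433 -0.011 -0.901
outer loop
vertex -1.418 2.996 0.711
vertex -0.966 3.089 0.927
vertex -1.122 2.608 0.858
endloop
endfacet
facet normal -0.690 -0.648 -0.322
outer loop
vertex -1.418 2.996 0.711
vertex -1.122 2.608 0.858
vertex -2.227 3.018 2.397
endloop
endfacet
facet normal -0.689 -0.649 -0.322
outer loop
vertex -2.227 3.018 2.397
vertex -1.122 2.608 0.858
vertex -1.93 2.63 2.544
endloop
endfacet
facet normal -0.432 0.011 0.902
outer loop
vertex -2.227 3.018 2.397
vertex -1.93 2.63 2.544
vertex -1.774 3.111 2.613
endloop
endfacet
facet normal 0.432 -0.011 -0.902
outer loop
vertex -1.122 2.608 0.858
vertex -0.966 3.089 0.927
vertex -0.669 2.701 1.074
endloop
endfacet
facet normal 0.159 -0.983 0.089
outer loop
vertex -1.122 2.608 0.858
vertex -0.669 2.701 1.074
vertex -1.93 2.63 2.544
endloop
endfacet
facet normal 0.160 -0.983 0.089
outer loop
vertex -1.93 2.63 2.544
vertex -0.669 2.701 1.074
vertex -1.478 2.723 2.76
endloop
endfacet
facet normal -0.433 0.011 0.901
outer loop
vertex -1.93 2.63 2.544
vertex -1.478 2.723 2.76
vertex -1.774 3.111 2.613
endloop
endfacet
facet normal -0.892 -0.434 0.130
outer loop
vertex 1.433 1.322 2.069
vertex 0.973 2.44 2.648
vertex 0.806 2.045 0.177
endloop
endfacet
facet normal 0.343 -0.834 -0.432
outer loop
vertex 1.947 2.6 0.012
vertex 1.433 1.322 2.069
vertex 0.806 2.045 0.177
endloop
endfacet
facet normal -0.891 -0.434 0.130
outer loop
vertex 0.806 2.045 0.177
vertex 0.973 2.44 2.648
vertex 0.346 3.162 0.757
endloop
endfacet
facet normal -0.295 0.342 -0.892
outer loop
vertex 0.346 3.162 0.757
vertex 1.947 2.6 0.012
vertex 0.806 2.045 0.177
endloop
endfacet
facet normal 0.295 -0.341 0.893
outer loop
vertex 1.433 1.322 2.069
vertex 2.114 2.995 2.483
vertex 0.973 2.44 2.648
endloop
endfacet
facet normal 0.343 -0.834 -0.432
outer loop
vertex 2.574 1.878 1.903
vertex 1.433 1.322 2.069
vertex 1.947 2.6 0.012
endloop
endfacet
facet normal 0.296 -0.341 0.892
outer loop
vertex 2.574 1.878 1.903
vertex 2.114 2.995 2.483
vertex 1.433 1.322 2.069
endloop
endfacet
facet normal -0.343 0.834 0.432
outer loop
vertex 0.973 2.44 2.648
vertex 2.114 2.995 2.483
vertex 0.346 3.162 0.757
endloop
endfacet
facet normal -0.296 0.341 -0.893
outer loop
vertex 1.487 3.718 0.591
vertex 1.947 2.6 0.012
vertex 0.346 3.162 0.757
endloop
endfacet
facet normal -0.343 0.834 0.432
outer loop
vertex 0.346 3.162 0.757
vertex 2.114 2.995 2.483
vertex 1.487 3.718 0.591
endloop
endfacet
facet normal 0.891 0.434 -0.130
outer loop
vertex 1.487 3.718 0.591
vertex 2.574 1.878 1.903
vertex 1.947 2.6 0.012
endloop
endfacet
facet normal 0.891 0.434 -0.129
outer loop
vertex 2.114 2.995 2.483
vertex 2.574 1.878 1.903
vertex 1.487 3.718 0.591
endloop
endfacet

endsolid


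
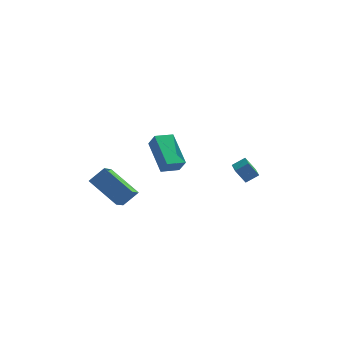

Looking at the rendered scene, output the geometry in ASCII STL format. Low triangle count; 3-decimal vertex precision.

solid 
facet normal -0.815 -0.253 -0.521
outer loop
vertex 2.196 0.578 -2.083
vertex 2.03 1.476 -2.259
vertex 2.741 0.517 -2.907
endloop
endfacet
facet normal 0.178 -0.966 0.189
outer loop
vertex 3.41 0.724 -2.481
vertex 2.196 0.578 -2.083
vertex 2.741 0.517 -2.907
endloop
endfacet
facet normal -0.816 -0.253 -0.520
outer loop
vertex 2.741 0.517 -2.907
vertex 2.03 1.476 -2.259
vertex 2.575 1.415 -3.084
endloop
endfacet
facet normal 0.550 -0.063 -0.833
outer loop
vertex 2.575 1.415 -3.084
vertex 3.41 0.724 -2.481
vertex 2.741 0.517 -2.907
endloop
endfacet
facet normal -0.550 0.062 0.833
outer loop
vertex 2.196 0.578 -2.083
vertex 2.699 1.683 -1.833
vertex 2.03 1.476 -2.259
endloop
endfacet
facet normal 0.178 -0.966 0.189
outer loop
vertex 2.865 0.785 -1.656
vertex 2.196 0.578 -2.083
vertex 3.41 0.724 -2.481
endloop
endfacet
facet normal -0.551 0.062 0.832
outer loop
vertex 2.865 0.785 -1.656
vertex 2.699 1.683 -1.833
vertex 2.196 0.578 -2.083
endloop
endfacet
facet normal -0.178 0.966 -0.189
outer loop
vertex 2.03 1.476 -2.259
vertex 2.699 1.683 -1.833
vertex 2.575 1.415 -3.084
endloop
endfacet
facet normal 0.550 -0.061 -0.833
outer loop
vertex 3.244 1.622 -2.657
vertex 3.41 0.724 -2.481
vertex 2.575 1.415 -3.084
endloop
endfacet
facet normal -0.178 0.966 -0.189
outer loop
vertex 2.575 1.415 -3.084
vertex 2.699 1.683 -1.833
vertex 3.244 1.622 -2.657
endloop
endfacet
facet normal 0.816 0.253 0.520
outer loop
vertex 3.244 1.622 -2.657
vertex 2.865 0.785 -1.656
vertex 3.41 0.724 -2.481
endloop
endfacet
facet normal 0.815 0.253 0.521
outer loop
vertex 2.699 1.683 -1.833
vertex 2.865 0.785 -1.656
vertex 3.244 1.622 -2.657
endloop
endfacet
facet normal -0.369 0.361 -0.857
outer loop
vertex -2.04 -1.797 1.427
vertex -1.166 -1.324 1.25
vertex -1.379 -3.378 0.476
endloop
endfacet
facet normal -0.866 -0.468 0.176
outer loop
vertex -1.054 -3.696 1.23
vertex -2.04 -1.797 1.427
vertex -1.379 -3.378 0.476
endloop
endfacet
facet normal -0.368 0.361 -0.857
outer loop
vertex -1.379 -3.378 0.476
vertex -1.166 -1.324 1.25
vertex -0.504 -2.906 0.299
endloop
endfacet
facet normal 0.337 -0.807 -0.485
outer loop
vertex -0.504 -2.906 0.299
vertex -1.054 -3.696 1.23
vertex -1.379 -3.378 0.476
endloop
endfacet
facet normal -0.338 0.806 0.486
outer loop
vertex -2.04 -1.797 1.427
vertex -0.841 -1.642 2.004
vertex -1.166 -1.324 1.25
endloop
endfacet
facet normal -0.866 -0.468 0.175
outer loop
vertex -1.716 -2.114 2.181
vertex -2.04 -1.797 1.427
vertex -1.054 -3.696 1.23
endloop
endfacet
facet normal -0.337 0.807 0.484
outer loop
vertex -1.716 -2.114 2.181
vertex -0.841 -1.642 2.004
vertex -2.04 -1.797 1.427
endloop
endfacet
facet normal 0.866 0.468 -0.176
outer loop
vertex -1.166 -1.324 1.25
vertex -0.841 -1.642 2.004
vertex -0.504 -2.906 0.299
endloop
endfacet
facet normal 0.338 -0.807 -0.485
outer loop
vertex -0.18 -3.223 1.053
vertex -1.054 -3.696 1.23
vertex -0.504 -2.906 0.299
endloop
endfacet
facet normal 0.866 0.468 -0.176
outer loop
vertex -0.504 -2.906 0.299
vertex -0.841 -1.642 2.004
vertex -0.18 -3.223 1.053
endloop
endfacet
facet normal 0.369 -0.361 0.857
outer loop
vertex -0.18 -3.223 1.053
vertex -1.716 -2.114 2.181
vertex -1.054 -3.696 1.23
endloop
endfacet
facet normal 0.368 -0.361 0.857
outer loop
vertex -0.841 -1.642 2.004
vertex -1.716 -2.114 2.181
vertex -0.18 -3.223 1.053
endloop
endfacet
facet normal -0.703 0.523 0.481
outer loop
vertex -4.087 -3.281 0.592
vertex -3.837 -2.181 -0.237
vertex -4.823 -3.635 -0.099
endloop
endfacet
facet normal -0.178 -0.786 0.592
outer loop
vertex -3.443 -4.659 -1.043
vertex -4.087 -3.281 0.592
vertex -4.823 -3.635 -0.099
endloop
endfacet
facet normal -0.704 0.523 0.480
outer loop
vertex -4.823 -3.635 -0.099
vertex -3.837 -2.181 -0.237
vertex -4.572 -2.535 -0.929
endloop
endfacet
facet normal -0.688 -0.331 -0.646
outer loop
vertex -4.572 -2.535 -0.929
vertex -3.443 -4.659 -1.043
vertex -4.823 -3.635 -0.099
endloop
endfacet
facet normal 0.688 0.331 0.646
outer loop
vertex -4.087 -3.281 0.592
vertex -2.457 -3.205 -1.181
vertex -3.837 -2.181 -0.237
endloop
endfacet
facet normal -0.179 -0.786 0.592
outer loop
vertex -2.708 -4.305 -0.351
vertex -4.087 -3.281 0.592
vertex -3.443 -4.659 -1.043
endloop
endfacet
facet normal 0.688 0.331 0.646
outer loop
vertex -2.708 -4.305 -0.351
vertex -2.457 -3.205 -1.181
vertex -4.087 -3.281 0.592
endloop
endfacet
facet normal 0.179 0.786 -0.592
outer loop
vertex -3.837 -2.181 -0.237
vertex -2.457 -3.205 -1.181
vertex -4.572 -2.535 -0.929
endloop
endfacet
facet normal -0.688 -0.331 -0.646
outer loop
vertex -3.193 -3.559 -1.872
vertex -3.443 -4.659 -1.043
vertex -4.572 -2.535 -0.929
endloop
endfacet
facet normal 0.178 0.786 -0.592
outer loop
vertex -4.572 -2.535 -0.929
vertex -2.457 -3.205 -1.181
vertex -3.193 -3.559 -1.872
endloop
endfacet
facet normal 0.704 -0.522 -0.481
outer loop
vertex -3.193 -3.559 -1.872
vertex -2.708 -4.305 -0.351
vertex -3.443 -4.659 -1.043
endloop
endfacet
facet normal 0.703 -0.523 -0.481
outer loop
vertex -2.457 -3.205 -1.181
vertex -2.708 -4.305 -0.351
vertex -3.193 -3.559 -1.872
endloop
endfacet

endsolid


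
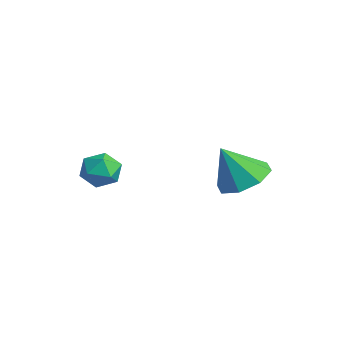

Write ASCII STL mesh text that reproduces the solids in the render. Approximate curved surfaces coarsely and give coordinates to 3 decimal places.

solid 
facet normal 0.156 0.465 -0.871
outer loop
vertex 2.547 2.465 -0.055
vertex 1.742 3.036 0.106
vertex 2.716 3.111 0.32
endloop
endfacet
facet normal 0.751 -0.467 0.466
outer loop
vertex 2.547 2.465 -0.055
vertex 2.716 3.111 0.32
vertex 1.498 2.304 1.474
endloop
endfacet
facet normal 0.155 0.466 -0.871
outer loop
vertex 2.716 3.111 0.32
vertex 1.742 3.036 0.106
vertex 2.314 3.712 0.57
endloop
endfacet
facet normal 0.642 0.114 0.758
outer loop
vertex 2.716 3.111 0.32
vertex 2.314 3.712 0.57
vertex 1.498 2.304 1.474
endloop
endfacet
facet normal 0.156 0.466 -0.871
outer loop
vertex 2.314 3.712 0.57
vertex 1.742 3.036 0.106
vertex 1.577 3.917 0.548
endloop
endfacet
facet normal 0.111 0.491 0.864
outer loop
vertex 2.314 3.712 0.57
vertex 1.577 3.917 0.548
vertex 1.498 2.304 1.474
endloop
endfacet
facet normal 0.156 0.466 -0.871
outer loop
vertex 1.577 3.917 0.548
vertex 1.742 3.036 0.106
vertex 0.936 3.606 0.267
endloop
endfacet
facet normal -0.531 0.441 0.723
outer loop
vertex 1.577 3.917 0.548
vertex 0.936 3.606 0.267
vertex 1.498 2.304 1.474
endloop
endfacet
facet normal 0.155 0.465 -0.871
outer loop
vertex 0.936 3.606 0.267
vertex 1.742 3.036 0.106
vertex 0.768 2.96 -0.108
endloop
endfacet
facet normal -0.909 -0.006 0.417
outer loop
vertex 0.936 3.606 0.267
vertex 0.768 2.96 -0.108
vertex 1.498 2.304 1.474
endloop
endfacet
facet normal 0.155 0.466 -0.871
outer loop
vertex 0.768 2.96 -0.108
vertex 1.742 3.036 0.106
vertex 1.17 2.359 -0.358
endloop
endfacet
facet normal -0.800 -0.587 0.126
outer loop
vertex 0.768 2.96 -0.108
vertex 1.17 2.359 -0.358
vertex 1.498 2.304 1.474
endloop
endfacet
facet normal 0.156 0.466 -0.871
outer loop
vertex 1.17 2.359 -0.358
vertex 1.742 3.036 0.106
vertex 1.907 2.154 -0.336
endloop
endfacet
facet normal -0.268 -0.963 0.019
outer loop
vertex 1.17 2.359 -0.358
vertex 1.907 2.154 -0.336
vertex 1.498 2.304 1.474
endloop
endfacet
facet normal 0.156 0.466 -0.871
outer loop
vertex 1.907 2.154 -0.336
vertex 1.742 3.036 0.106
vertex 2.547 2.465 -0.055
endloop
endfacet
facet normal 0.374 -0.914 0.160
outer loop
vertex 1.907 2.154 -0.336
vertex 2.547 2.465 -0.055
vertex 1.498 2.304 1.474
endloop
endfacet
facet normal -0.747 -0.651 0.130
outer loop
vertex -2.698 -0.466 -0.498
vertex -2.239 -1.047 -0.771
vertex -2.249 -0.882 0.0
endloop
endfacet
facet normal -0.786 -0.123 0.606
outer loop
vertex -2.698 -0.466 -0.498
vertex -2.249 -0.882 0.0
vertex -2.308 -0.1 0.082
endloop
endfacet
facet normal -0.833 0.494 0.249
outer loop
vertex -2.698 -0.466 -0.498
vertex -2.308 -0.1 0.082
vertex -2.334 0.219 -0.639
endloop
endfacet
facet normal -0.824 0.345 -0.449
outer loop
vertex -2.698 -0.466 -0.498
vertex -2.334 0.219 -0.639
vertex -2.292 -0.366 -1.166
endloop
endfacet
facet normal -0.771 -0.363 -0.523
outer loop
vertex -2.698 -0.466 -0.498
vertex -2.292 -0.366 -1.166
vertex -2.239 -1.047 -0.771
endloop
endfacet
facet normal -0.176 -0.116 0.978
outer loop
vertex -2.308 -0.1 0.082
vertex -2.249 -0.882 0.0
vertex -1.608 -0.454 0.166
endloop
endfacet
facet normal -0.114 -0.972 0.206
outer loop
vertex -2.249 -0.882 0.0
vertex -2.239 -1.047 -0.771
vertex -1.566 -1.039 -0.361
endloop
endfacet
facet normal -0.153 -0.505 -0.850
outer loop
vertex -2.239 -1.047 -0.771
vertex -2.292 -0.366 -1.166
vertex -1.592 -0.72 -1.082
endloop
endfacet
facet normal -0.239 0.640 -0.730
outer loop
vertex -2.292 -0.366 -1.166
vertex -2.334 0.219 -0.639
vertex -1.651 0.062 -1.0
endloop
endfacet
facet normal -0.254 0.881 0.399
outer loop
vertex -2.334 0.219 -0.639
vertex -2.308 -0.1 0.082
vertex -1.661 0.227 -0.229
endloop
endfacet
facet normal 0.824 -0.345 0.449
outer loop
vertex -1.202 -0.354 -0.502
vertex -1.608 -0.454 0.166
vertex -1.566 -1.039 -0.361
endloop
endfacet
facet normal 0.833 -0.494 -0.249
outer loop
vertex -1.202 -0.354 -0.502
vertex -1.566 -1.039 -0.361
vertex -1.592 -0.72 -1.082
endloop
endfacet
facet normal 0.786 0.123 -0.606
outer loop
vertex -1.202 -0.354 -0.502
vertex -1.592 -0.72 -1.082
vertex -1.651 0.062 -1.0
endloop
endfacet
facet normal 0.747 0.651 -0.130
outer loop
vertex -1.202 -0.354 -0.502
vertex -1.651 0.062 -1.0
vertex -1.661 0.227 -0.229
endloop
endfacet
facet normal 0.771 0.363 0.523
outer loop
vertex -1.202 -0.354 -0.502
vertex -1.661 0.227 -0.229
vertex -1.608 -0.454 0.166
endloop
endfacet
facet normal 0.239 -0.640 0.730
outer loop
vertex -1.566 -1.039 -0.361
vertex -1.608 -0.454 0.166
vertex -2.249 -0.882 0.0
endloop
endfacet
facet normal 0.254 -0.881 -0.399
outer loop
vertex -1.592 -0.72 -1.082
vertex -1.566 -1.039 -0.361
vertex -2.239 -1.047 -0.771
endloop
endfacet
facet normal 0.176 0.116 -0.978
outer loop
vertex -1.651 0.062 -1.0
vertex -1.592 -0.72 -1.082
vertex -2.292 -0.366 -1.166
endloop
endfacet
facet normal 0.114 0.972 -0.206
outer loop
vertex -1.661 0.227 -0.229
vertex -1.651 0.062 -1.0
vertex -2.334 0.219 -0.639
endloop
endfacet
facet normal 0.153 0.505 0.850
outer loop
vertex -1.608 -0.454 0.166
vertex -1.661 0.227 -0.229
vertex -2.308 -0.1 0.082
endloop
endfacet

endsolid


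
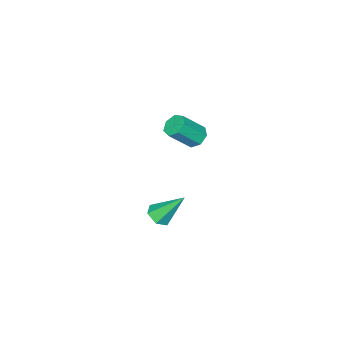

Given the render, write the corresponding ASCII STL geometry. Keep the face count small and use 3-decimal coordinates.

solid 
facet normal -0.589 0.369 -0.719
outer loop
vertex -2.087 -3.457 -2.03
vertex -2.655 -3.554 -1.614
vertex -2.236 -2.984 -1.665
endloop
endfacet
facet normal 0.770 0.524 -0.364
outer loop
vertex -2.087 -3.457 -2.03
vertex -2.236 -2.984 -1.665
vertex -1.078 -4.088 -0.802
endloop
endfacet
facet normal 0.770 0.524 -0.364
outer loop
vertex -1.078 -4.088 -0.802
vertex -2.236 -2.984 -1.665
vertex -1.227 -3.615 -0.437
endloop
endfacet
facet normal 0.591 -0.368 0.718
outer loop
vertex -1.078 -4.088 -0.802
vertex -1.227 -3.615 -0.437
vertex -1.645 -4.186 -0.386
endloop
endfacet
facet normal -0.591 0.370 -0.717
outer loop
vertex -2.236 -2.984 -1.665
vertex -2.655 -3.554 -1.614
vertex -2.699 -2.94 -1.261
endloop
endfacet
facet normal 0.293 0.927 0.235
outer loop
vertex -2.236 -2.984 -1.665
vertex -2.699 -2.94 -1.261
vertex -1.227 -3.615 -0.437
endloop
endfacet
facet normal 0.293 0.927 0.235
outer loop
vertex -1.227 -3.615 -0.437
vertex -2.699 -2.94 -1.261
vertex -1.69 -3.571 -0.033
endloop
endfacet
facet normal 0.591 -0.369 0.718
outer loop
vertex -1.227 -3.615 -0.437
vertex -1.69 -3.571 -0.033
vertex -1.645 -4.186 -0.386
endloop
endfacet
facet normal -0.591 0.370 -0.717
outer loop
vertex -2.699 -2.94 -1.261
vertex -2.655 -3.554 -1.614
vertex -3.129 -3.359 -1.123
endloop
endfacet
facet normal -0.406 0.633 0.659
outer loop
vertex -2.699 -2.94 -1.261
vertex -3.129 -3.359 -1.123
vertex -1.69 -3.571 -0.033
endloop
endfacet
facet normal -0.406 0.633 0.659
outer loop
vertex -1.69 -3.571 -0.033
vertex -3.129 -3.359 -1.123
vertex -2.12 -3.99 0.104
endloop
endfacet
facet normal 0.589 -0.369 0.719
outer loop
vertex -1.69 -3.571 -0.033
vertex -2.12 -3.99 0.104
vertex -1.645 -4.186 -0.386
endloop
endfacet
facet normal -0.591 0.370 -0.717
outer loop
vertex -3.129 -3.359 -1.123
vertex -2.655 -3.554 -1.614
vertex -3.202 -3.925 -1.355
endloop
endfacet
facet normal -0.799 -0.137 0.586
outer loop
vertex -3.129 -3.359 -1.123
vertex -3.202 -3.925 -1.355
vertex -2.12 -3.99 0.104
endloop
endfacet
facet normal -0.799 -0.136 0.586
outer loop
vertex -2.12 -3.99 0.104
vertex -3.202 -3.925 -1.355
vertex -2.193 -4.556 -0.127
endloop
endfacet
facet normal 0.589 -0.369 0.719
outer loop
vertex -2.12 -3.99 0.104
vertex -2.193 -4.556 -0.127
vertex -1.645 -4.186 -0.386
endloop
endfacet
facet normal -0.590 0.368 -0.719
outer loop
vertex -3.202 -3.925 -1.355
vertex -2.655 -3.554 -1.614
vertex -2.862 -4.212 -1.781
endloop
endfacet
facet normal -0.590 -0.804 0.071
outer loop
vertex -3.202 -3.925 -1.355
vertex -2.862 -4.212 -1.781
vertex -2.193 -4.556 -0.127
endloop
endfacet
facet normal -0.590 -0.804 0.071
outer loop
vertex -2.193 -4.556 -0.127
vertex -2.862 -4.212 -1.781
vertex -1.853 -4.843 -0.554
endloop
endfacet
facet normal 0.589 -0.370 0.718
outer loop
vertex -2.193 -4.556 -0.127
vertex -1.853 -4.843 -0.554
vertex -1.645 -4.186 -0.386
endloop
endfacet
facet normal -0.590 0.368 -0.718
outer loop
vertex -2.862 -4.212 -1.781
vertex -2.655 -3.554 -1.614
vertex -2.366 -4.004 -2.082
endloop
endfacet
facet normal 0.062 -0.866 -0.496
outer loop
vertex -2.862 -4.212 -1.781
vertex -2.366 -4.004 -2.082
vertex -1.853 -4.843 -0.554
endloop
endfacet
facet normal 0.063 -0.866 -0.496
outer loop
vertex -1.853 -4.843 -0.554
vertex -2.366 -4.004 -2.082
vertex -1.357 -4.635 -0.854
endloop
endfacet
facet normal 0.589 -0.370 0.718
outer loop
vertex -1.853 -4.843 -0.554
vertex -1.357 -4.635 -0.854
vertex -1.645 -4.186 -0.386
endloop
endfacet
facet normal -0.589 0.369 -0.719
outer loop
vertex -2.366 -4.004 -2.082
vertex -2.655 -3.554 -1.614
vertex -2.087 -3.457 -2.03
endloop
endfacet
facet normal 0.669 -0.275 -0.691
outer loop
vertex -2.366 -4.004 -2.082
vertex -2.087 -3.457 -2.03
vertex -1.357 -4.635 -0.854
endloop
endfacet
facet normal 0.669 -0.275 -0.691
outer loop
vertex -1.357 -4.635 -0.854
vertex -2.087 -3.457 -2.03
vertex -1.078 -4.088 -0.802
endloop
endfacet
facet normal 0.590 -0.369 0.718
outer loop
vertex -1.357 -4.635 -0.854
vertex -1.078 -4.088 -0.802
vertex -1.645 -4.186 -0.386
endloop
endfacet
facet normal 0.293 -0.567 -0.770
outer loop
vertex 4.87 -0.31 -1.456
vertex 4.261 -0.634 -1.449
vertex 4.346 -0.068 -1.834
endloop
endfacet
facet normal 0.467 0.880 -0.084
outer loop
vertex 4.87 -0.31 -1.456
vertex 4.346 -0.068 -1.834
vertex 3.699 0.454 0.029
endloop
endfacet
facet normal 0.293 -0.567 -0.770
outer loop
vertex 4.346 -0.068 -1.834
vertex 4.261 -0.634 -1.449
vertex 3.737 -0.392 -1.827
endloop
endfacet
facet normal -0.438 0.815 -0.380
outer loop
vertex 4.346 -0.068 -1.834
vertex 3.737 -0.392 -1.827
vertex 3.699 0.454 0.029
endloop
endfacet
facet normal 0.293 -0.567 -0.770
outer loop
vertex 3.737 -0.392 -1.827
vertex 4.261 -0.634 -1.449
vertex 3.652 -0.958 -1.442
endloop
endfacet
facet normal -0.992 0.103 -0.067
outer loop
vertex 3.737 -0.392 -1.827
vertex 3.652 -0.958 -1.442
vertex 3.699 0.454 0.029
endloop
endfacet
facet normal 0.293 -0.567 -0.770
outer loop
vertex 3.652 -0.958 -1.442
vertex 4.261 -0.634 -1.449
vertex 4.176 -1.201 -1.064
endloop
endfacet
facet normal -0.642 -0.543 0.541
outer loop
vertex 3.652 -0.958 -1.442
vertex 4.176 -1.201 -1.064
vertex 3.699 0.454 0.029
endloop
endfacet
facet normal 0.293 -0.567 -0.770
outer loop
vertex 4.176 -1.201 -1.064
vertex 4.261 -0.634 -1.449
vertex 4.785 -0.877 -1.071
endloop
endfacet
facet normal 0.264 -0.478 0.838
outer loop
vertex 4.176 -1.201 -1.064
vertex 4.785 -0.877 -1.071
vertex 3.699 0.454 0.029
endloop
endfacet
facet normal 0.293 -0.567 -0.770
outer loop
vertex 4.785 -0.877 -1.071
vertex 4.261 -0.634 -1.449
vertex 4.87 -0.31 -1.456
endloop
endfacet
facet normal 0.818 0.234 0.525
outer loop
vertex 4.785 -0.877 -1.071
vertex 4.87 -0.31 -1.456
vertex 3.699 0.454 0.029
endloop
endfacet

endsolid
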